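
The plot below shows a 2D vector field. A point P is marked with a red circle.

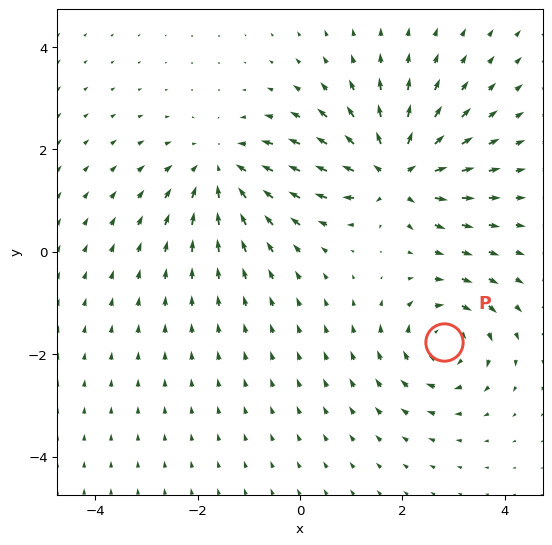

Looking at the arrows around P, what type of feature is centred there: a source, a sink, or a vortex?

At P (2.8, -1.8) the arrows circulate clockwise. Divergence ≈0, curl about -4 — near-zero divergence with nonzero curl is a vortex.

vortex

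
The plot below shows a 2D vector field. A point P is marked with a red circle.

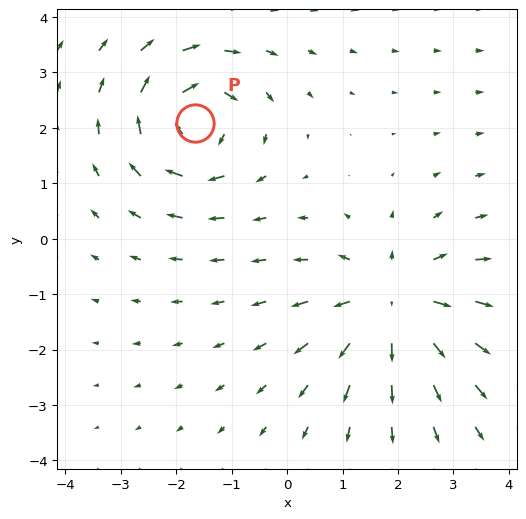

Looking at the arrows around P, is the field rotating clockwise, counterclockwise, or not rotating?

Near P at (-1.7, 2.1) the arrows circulate clockwise. The curl (z-component) there is about -5; negative curl means clockwise rotation.

clockwise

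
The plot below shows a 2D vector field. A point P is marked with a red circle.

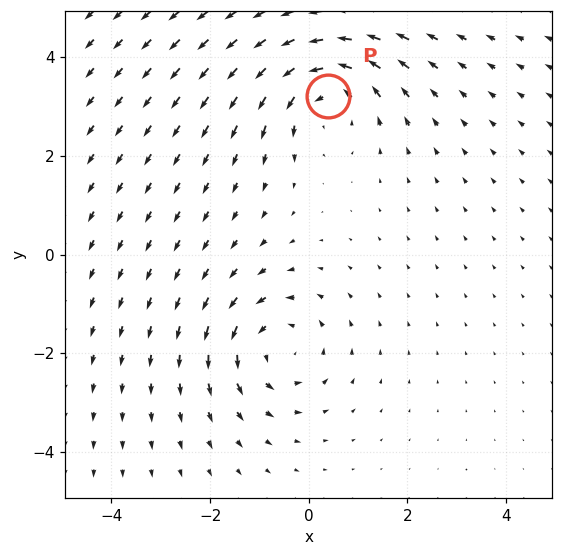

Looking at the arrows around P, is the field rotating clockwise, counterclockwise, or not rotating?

counterclockwise

Near P at (0.4, 3.2) the arrows circulate counterclockwise. The curl (z-component) there is about +4; positive curl means counterclockwise rotation.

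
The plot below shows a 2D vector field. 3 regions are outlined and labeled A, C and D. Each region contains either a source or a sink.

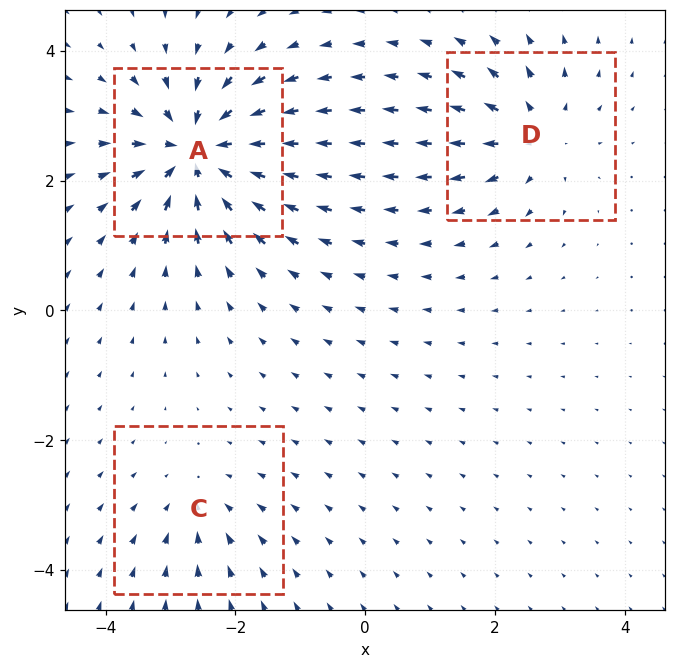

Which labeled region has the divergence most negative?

Divergence at each region's feature centre — A: about -7, C: about -2, D: about +4. Region A is most negative.

A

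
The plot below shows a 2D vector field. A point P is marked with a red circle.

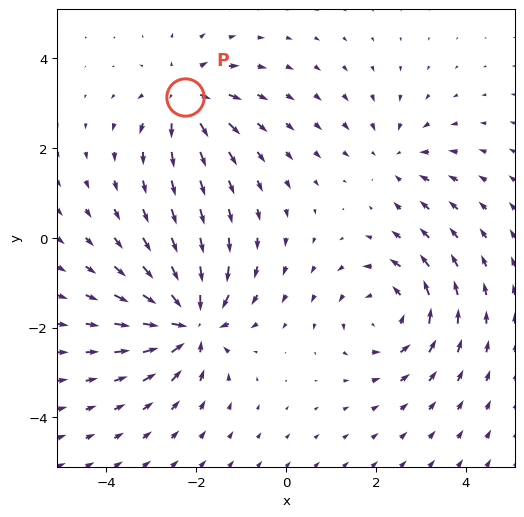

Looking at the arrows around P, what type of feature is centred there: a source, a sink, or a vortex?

source

At P (-2.3, 3.1) the arrows spread outward. Divergence about +5, curl ≈0 — positive divergence with near-zero curl is a source.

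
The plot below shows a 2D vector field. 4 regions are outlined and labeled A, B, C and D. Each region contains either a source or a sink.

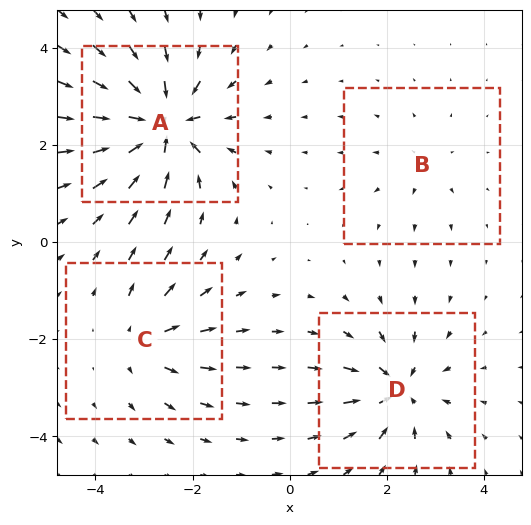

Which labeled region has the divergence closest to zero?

Divergence at each region's feature centre — A: about -8, B: about +2, C: about +4, D: about -6. Region B is closest to zero.

B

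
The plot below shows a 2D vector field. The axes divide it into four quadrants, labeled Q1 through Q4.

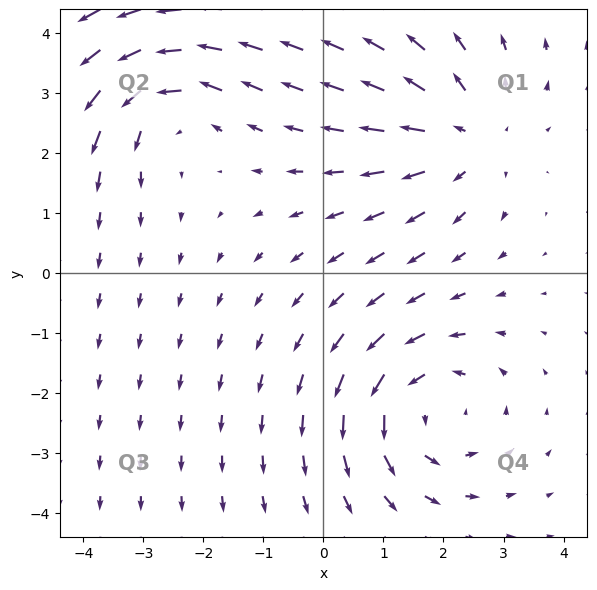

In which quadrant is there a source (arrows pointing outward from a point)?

The source sits at approximately (2.4, 2.3), which lies in quadrant Q1. The divergence there is about +3, positive as expected for a source.

Q1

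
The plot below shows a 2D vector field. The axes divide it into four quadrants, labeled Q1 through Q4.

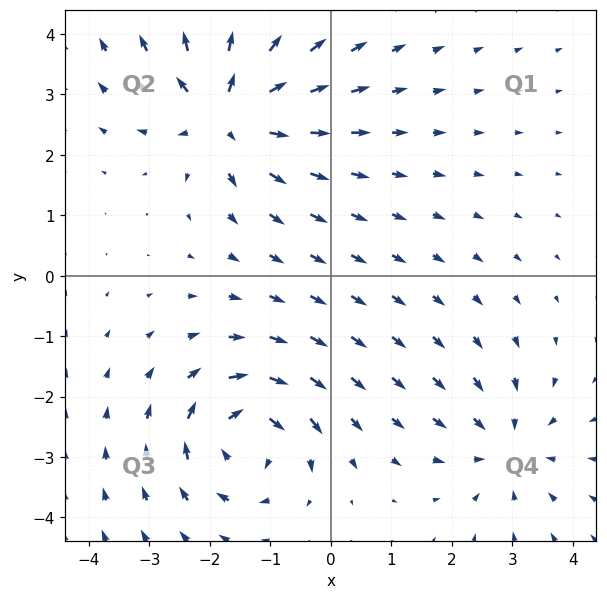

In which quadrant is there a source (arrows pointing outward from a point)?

Q2

The source sits at approximately (-1.7, 2.7), which lies in quadrant Q2. The divergence there is about +5, positive as expected for a source.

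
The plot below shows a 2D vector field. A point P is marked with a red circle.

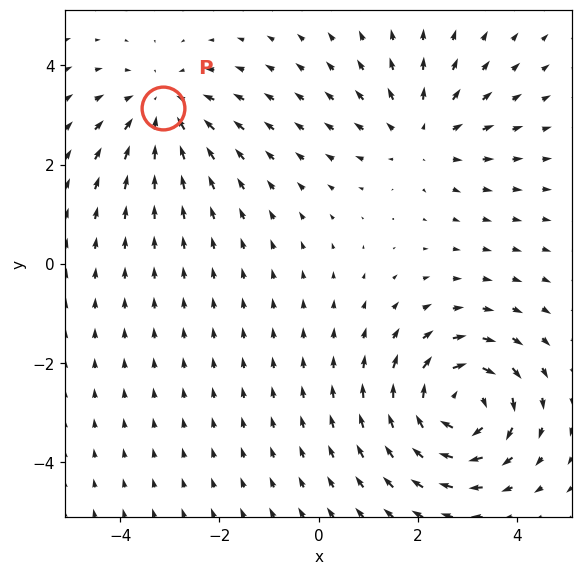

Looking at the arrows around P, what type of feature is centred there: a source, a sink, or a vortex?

At P (-3.1, 3.1) the arrows converge inward. Divergence about -2, curl ≈0 — negative divergence with near-zero curl is a sink.

sink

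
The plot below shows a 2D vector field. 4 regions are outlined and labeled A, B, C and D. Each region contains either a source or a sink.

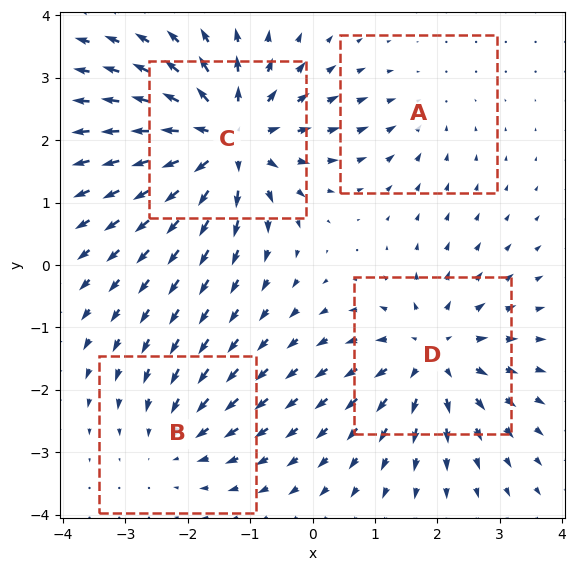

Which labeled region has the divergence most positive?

C

Divergence at each region's feature centre — A: about -2, B: about -3, C: about +7, D: about +5. Region C is most positive.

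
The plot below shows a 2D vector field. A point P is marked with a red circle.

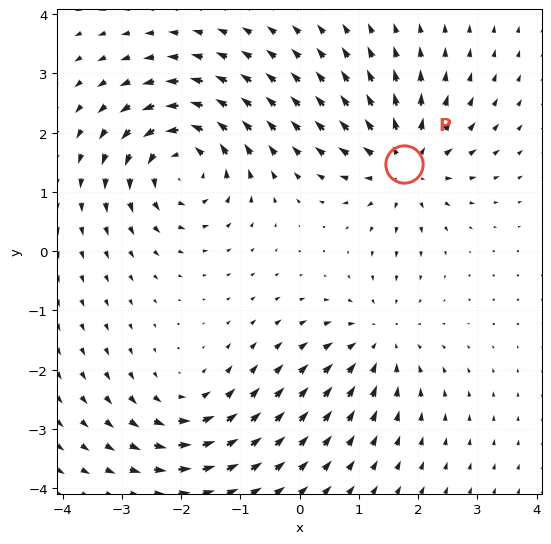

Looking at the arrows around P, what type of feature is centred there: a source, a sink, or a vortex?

source

At P (1.8, 1.5) the arrows spread outward. Divergence about +5, curl ≈0 — positive divergence with near-zero curl is a source.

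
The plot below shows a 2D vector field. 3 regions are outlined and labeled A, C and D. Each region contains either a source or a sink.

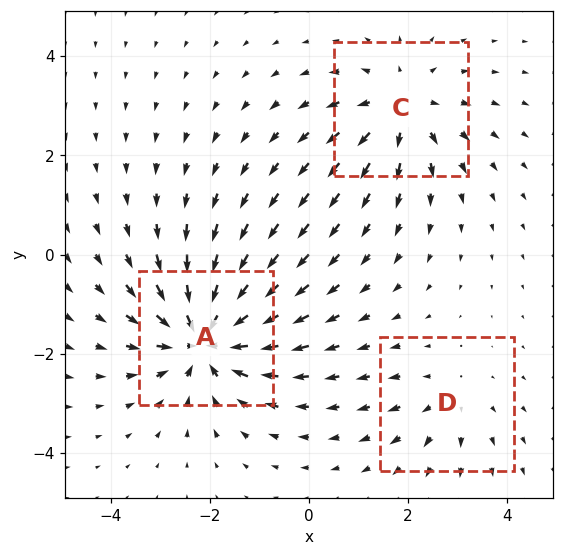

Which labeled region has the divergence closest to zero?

D

Divergence at each region's feature centre — A: about -5, C: about +3, D: about +2. Region D is closest to zero.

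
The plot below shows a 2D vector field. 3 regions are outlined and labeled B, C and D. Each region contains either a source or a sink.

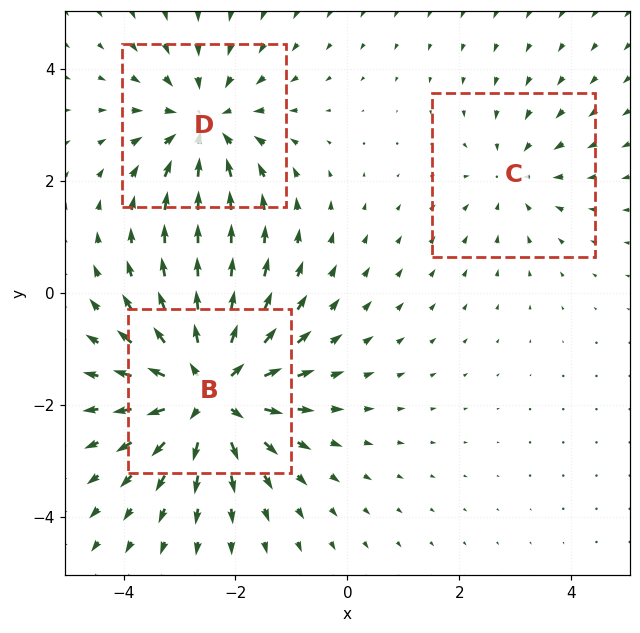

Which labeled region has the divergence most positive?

Divergence at each region's feature centre — B: about +5, C: about -2, D: about -3. Region B is most positive.

B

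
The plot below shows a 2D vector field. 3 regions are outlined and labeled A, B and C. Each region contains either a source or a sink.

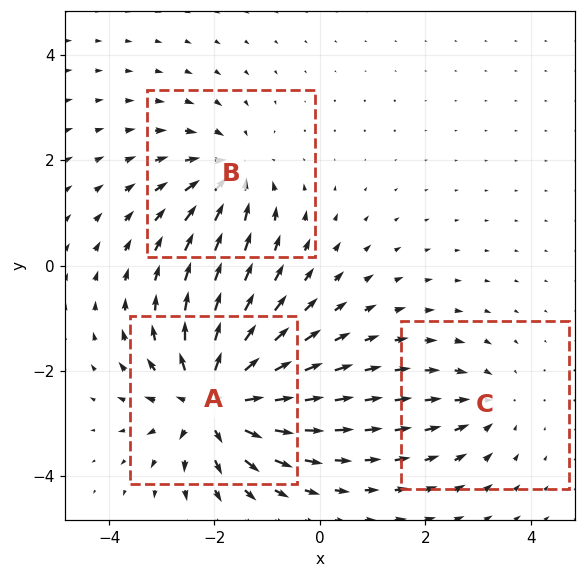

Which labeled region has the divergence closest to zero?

C

Divergence at each region's feature centre — A: about +6, B: about -3, C: about -2. Region C is closest to zero.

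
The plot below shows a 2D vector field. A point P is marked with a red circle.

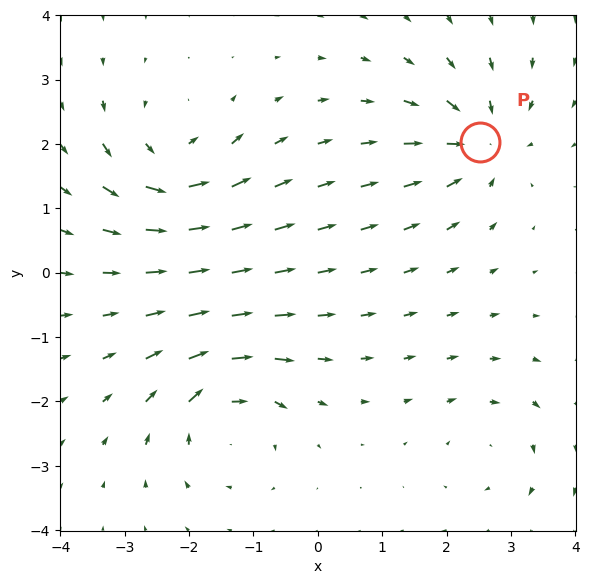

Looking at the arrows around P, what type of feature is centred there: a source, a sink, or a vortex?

sink

At P (2.5, 2.0) the arrows converge inward. Divergence about -6, curl ≈0 — negative divergence with near-zero curl is a sink.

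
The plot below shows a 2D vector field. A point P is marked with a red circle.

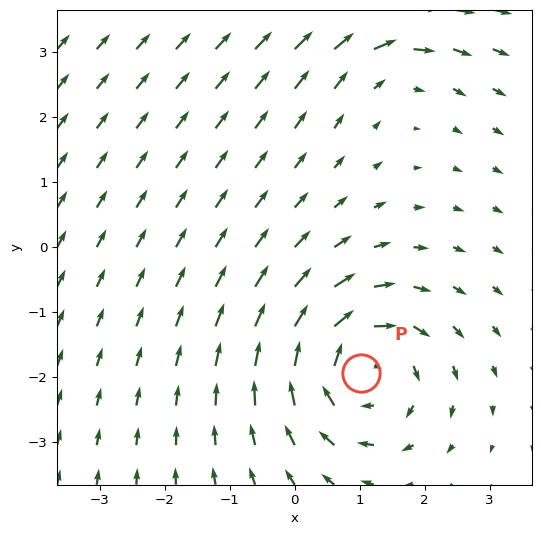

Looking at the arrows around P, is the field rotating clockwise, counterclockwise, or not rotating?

clockwise

Near P at (1.0, -1.9) the arrows circulate clockwise. The curl (z-component) there is about -5; negative curl means clockwise rotation.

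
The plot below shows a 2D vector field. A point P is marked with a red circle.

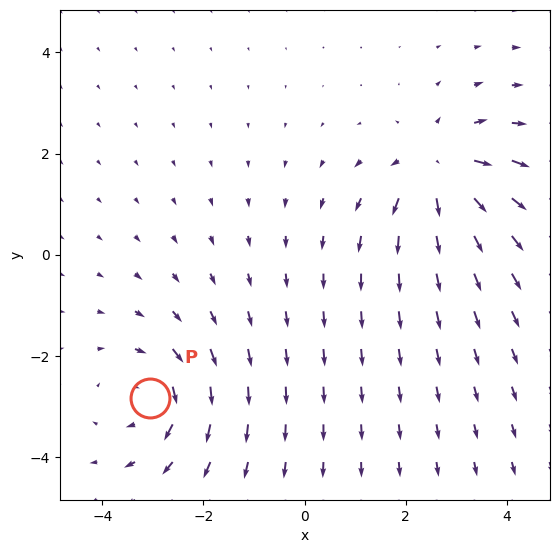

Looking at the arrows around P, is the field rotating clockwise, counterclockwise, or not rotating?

Near P at (-3.1, -2.8) the arrows circulate clockwise. The curl (z-component) there is about -3; negative curl means clockwise rotation.

clockwise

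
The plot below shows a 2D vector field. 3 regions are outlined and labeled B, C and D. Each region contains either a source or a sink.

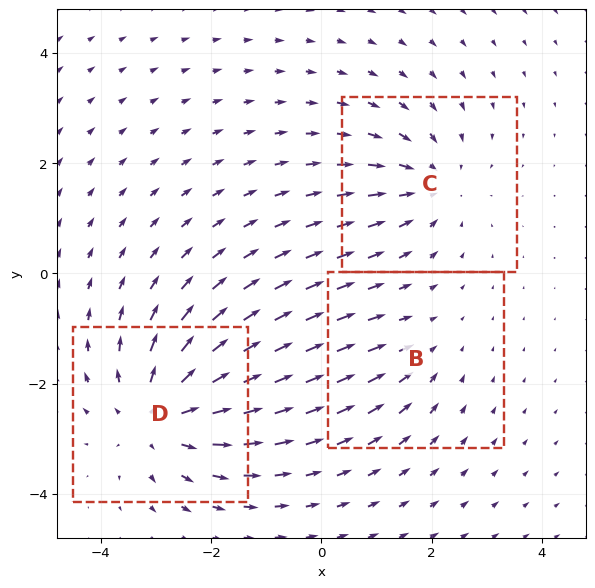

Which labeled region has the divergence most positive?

Divergence at each region's feature centre — B: about -2, C: about -3, D: about +4. Region D is most positive.

D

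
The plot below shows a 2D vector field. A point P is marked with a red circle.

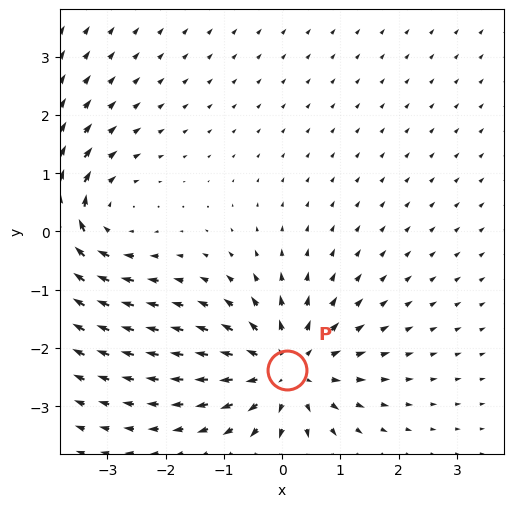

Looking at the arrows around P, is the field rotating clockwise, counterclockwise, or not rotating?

not rotating

Near P at (0.1, -2.4) the arrows show no circulation. The curl there is ≈0.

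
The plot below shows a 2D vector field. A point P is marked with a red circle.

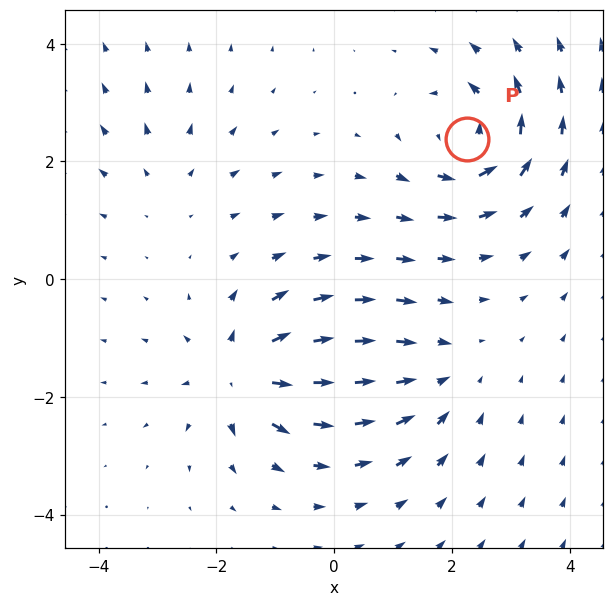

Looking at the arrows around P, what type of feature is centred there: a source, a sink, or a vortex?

vortex

At P (2.2, 2.4) the arrows circulate counterclockwise. Divergence ≈0, curl about +6 — near-zero divergence with nonzero curl is a vortex.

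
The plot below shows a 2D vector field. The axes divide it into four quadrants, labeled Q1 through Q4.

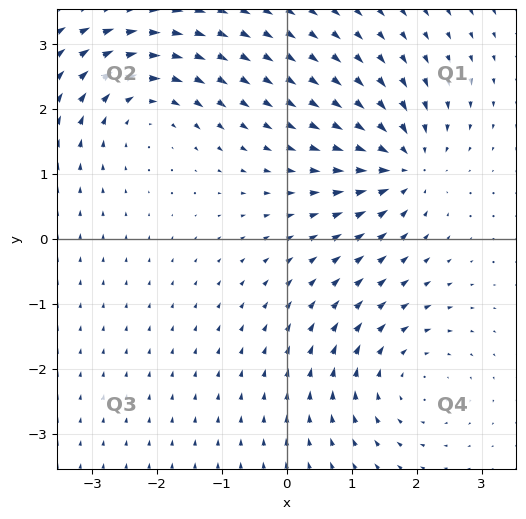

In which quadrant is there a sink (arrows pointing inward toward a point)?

Q1

The sink sits at approximately (1.8, 1.1), which lies in quadrant Q1. The divergence there is about -6, negative as expected for a sink.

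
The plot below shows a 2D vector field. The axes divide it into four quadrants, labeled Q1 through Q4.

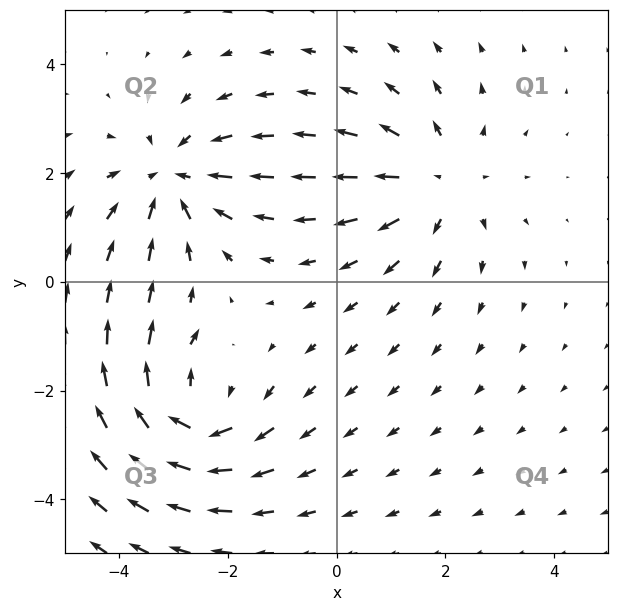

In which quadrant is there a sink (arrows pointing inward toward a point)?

Q2

The sink sits at approximately (-3.0, 1.9), which lies in quadrant Q2. The divergence there is about -3, negative as expected for a sink.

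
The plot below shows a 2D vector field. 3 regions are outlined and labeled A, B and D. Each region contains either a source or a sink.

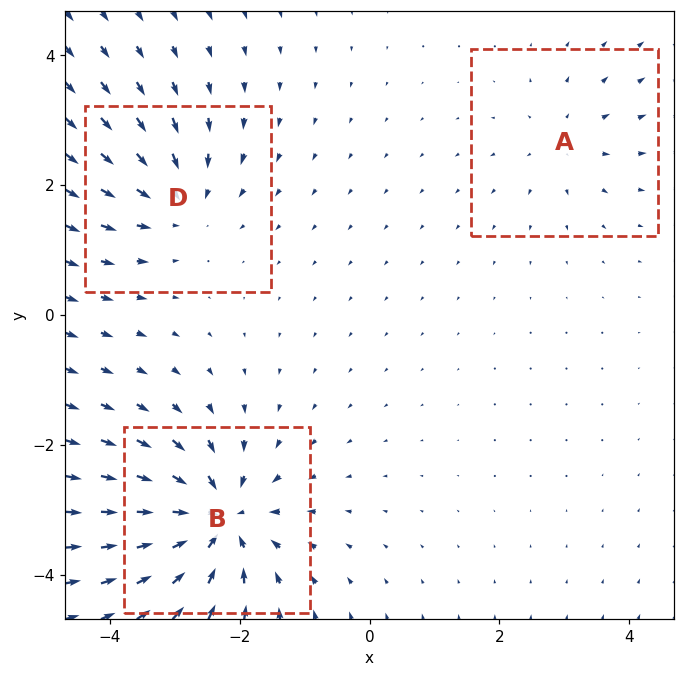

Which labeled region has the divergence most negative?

Divergence at each region's feature centre — A: about +2, B: about -6, D: about -4. Region B is most negative.

B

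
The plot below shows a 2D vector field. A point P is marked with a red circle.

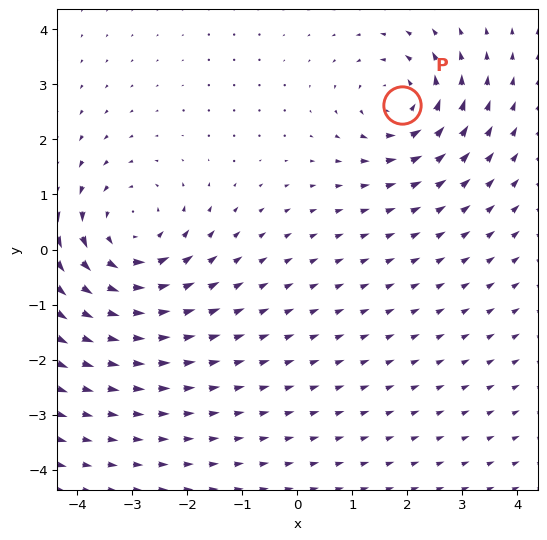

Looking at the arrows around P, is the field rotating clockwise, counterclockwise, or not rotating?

counterclockwise

Near P at (1.9, 2.6) the arrows circulate counterclockwise. The curl (z-component) there is about +4; positive curl means counterclockwise rotation.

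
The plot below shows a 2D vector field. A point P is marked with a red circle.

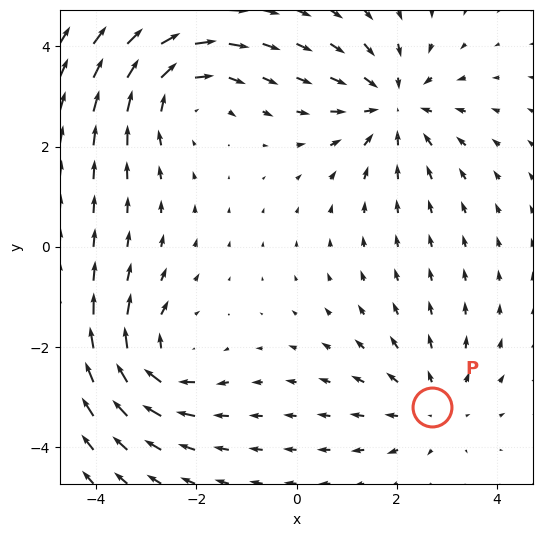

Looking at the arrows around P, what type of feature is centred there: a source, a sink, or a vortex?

At P (2.7, -3.2) the arrows spread outward. Divergence about +2, curl ≈0 — positive divergence with near-zero curl is a source.

source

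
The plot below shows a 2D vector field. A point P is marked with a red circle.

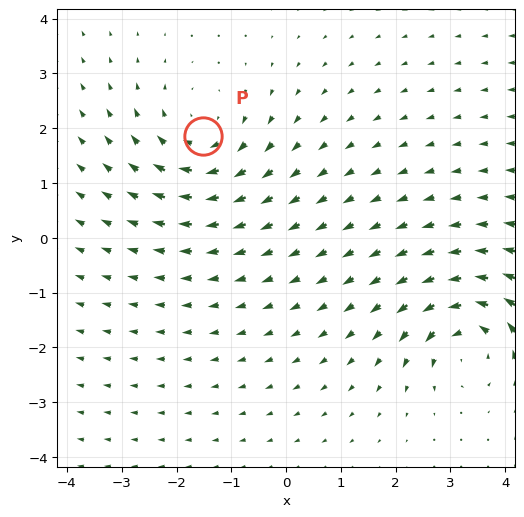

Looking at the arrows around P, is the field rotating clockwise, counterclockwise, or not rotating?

Near P at (-1.5, 1.9) the arrows circulate clockwise. The curl (z-component) there is about -4; negative curl means clockwise rotation.

clockwise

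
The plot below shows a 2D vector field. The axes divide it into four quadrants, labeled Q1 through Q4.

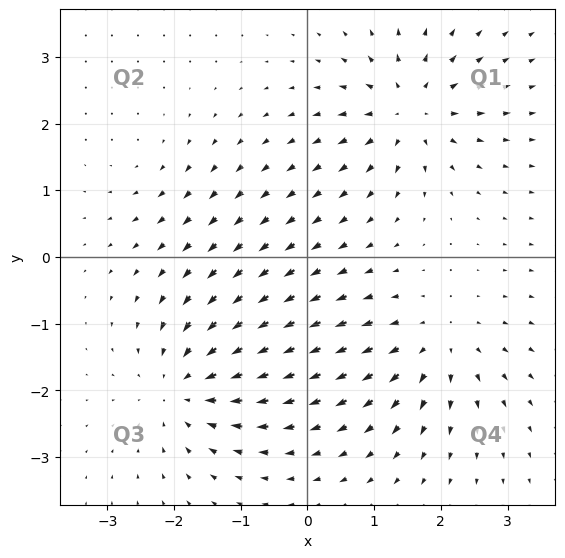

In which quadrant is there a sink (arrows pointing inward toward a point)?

Q3

The sink sits at approximately (-1.8, -2.0), which lies in quadrant Q3. The divergence there is about -5, negative as expected for a sink.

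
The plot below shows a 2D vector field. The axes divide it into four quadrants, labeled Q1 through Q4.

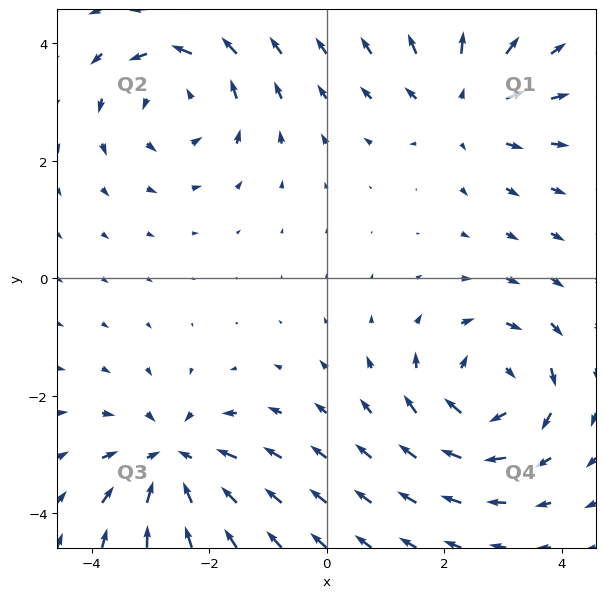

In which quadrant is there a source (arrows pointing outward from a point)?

Q1

The source sits at approximately (2.3, 2.9), which lies in quadrant Q1. The divergence there is about +4, positive as expected for a source.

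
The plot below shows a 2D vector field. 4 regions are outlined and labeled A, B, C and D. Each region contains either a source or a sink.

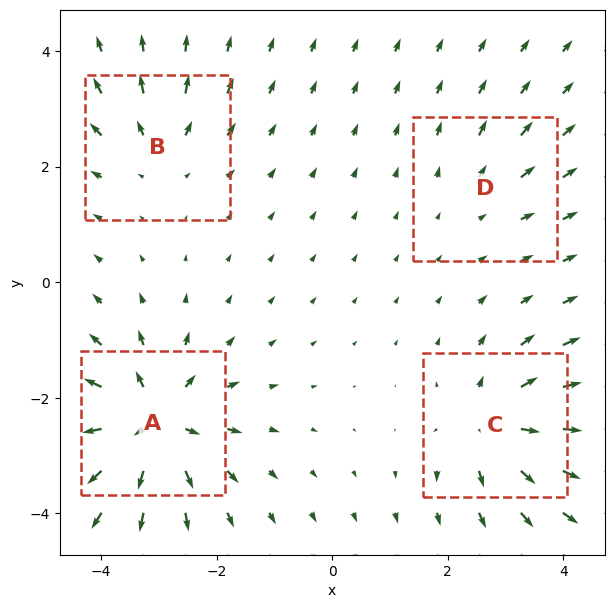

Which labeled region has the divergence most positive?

A

Divergence at each region's feature centre — A: about +8, B: about +4, C: about +6, D: about +2. Region A is most positive.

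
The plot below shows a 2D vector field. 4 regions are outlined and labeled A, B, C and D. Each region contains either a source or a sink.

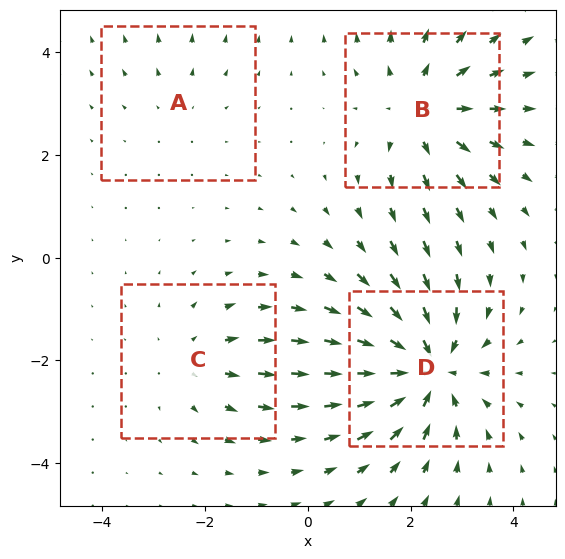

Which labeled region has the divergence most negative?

D

Divergence at each region's feature centre — A: about +2, B: about +5, C: about +3, D: about -7. Region D is most negative.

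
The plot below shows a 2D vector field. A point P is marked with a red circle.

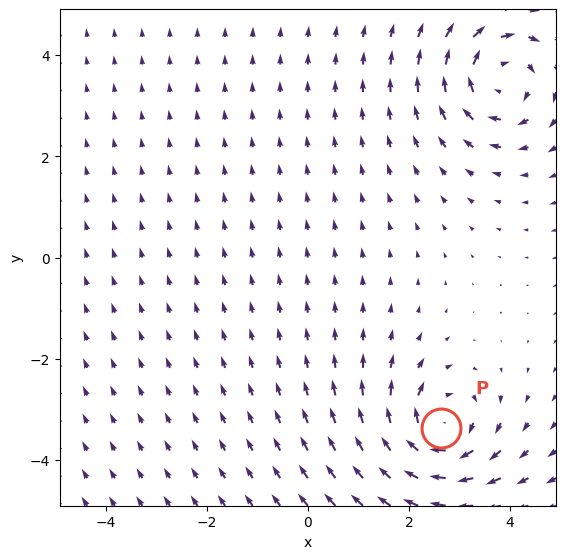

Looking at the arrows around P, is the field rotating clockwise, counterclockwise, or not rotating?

Near P at (2.6, -3.4) the arrows circulate clockwise. The curl (z-component) there is about -5; negative curl means clockwise rotation.

clockwise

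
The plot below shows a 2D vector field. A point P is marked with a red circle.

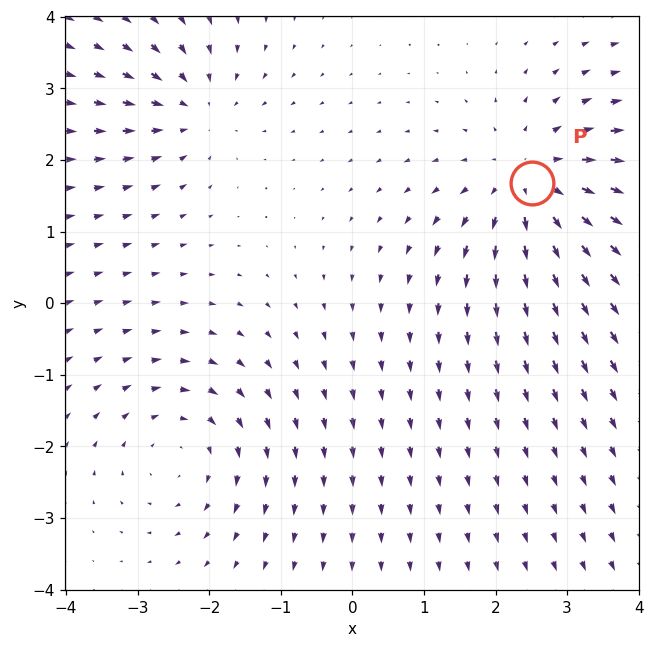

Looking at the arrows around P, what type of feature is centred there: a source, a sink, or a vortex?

source

At P (2.5, 1.7) the arrows spread outward. Divergence about +4, curl ≈0 — positive divergence with near-zero curl is a source.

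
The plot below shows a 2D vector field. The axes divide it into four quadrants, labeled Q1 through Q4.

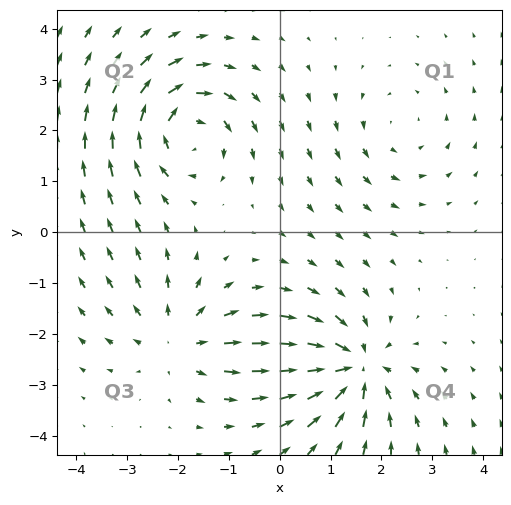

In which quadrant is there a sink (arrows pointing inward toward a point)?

Q4

The sink sits at approximately (1.5, -2.7), which lies in quadrant Q4. The divergence there is about -6, negative as expected for a sink.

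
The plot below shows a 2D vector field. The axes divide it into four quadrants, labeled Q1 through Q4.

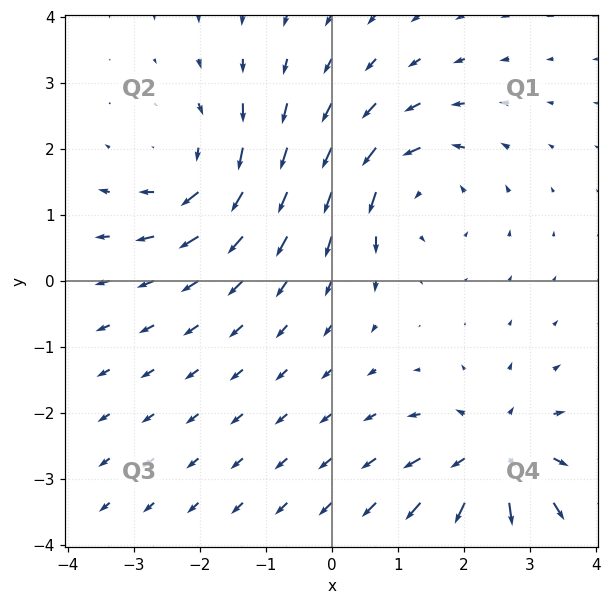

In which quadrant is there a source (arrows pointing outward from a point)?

The source sits at approximately (2.5, -2.7), which lies in quadrant Q4. The divergence there is about +6, positive as expected for a source.

Q4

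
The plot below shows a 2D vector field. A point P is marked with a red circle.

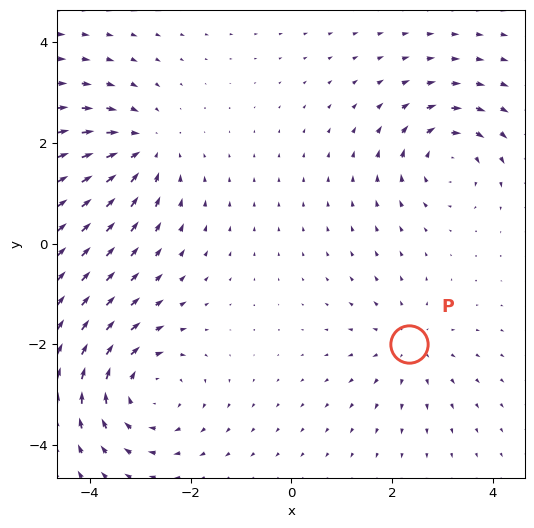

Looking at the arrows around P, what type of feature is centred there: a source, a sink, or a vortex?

source

At P (2.3, -2.0) the arrows spread outward. Divergence about +3, curl ≈0 — positive divergence with near-zero curl is a source.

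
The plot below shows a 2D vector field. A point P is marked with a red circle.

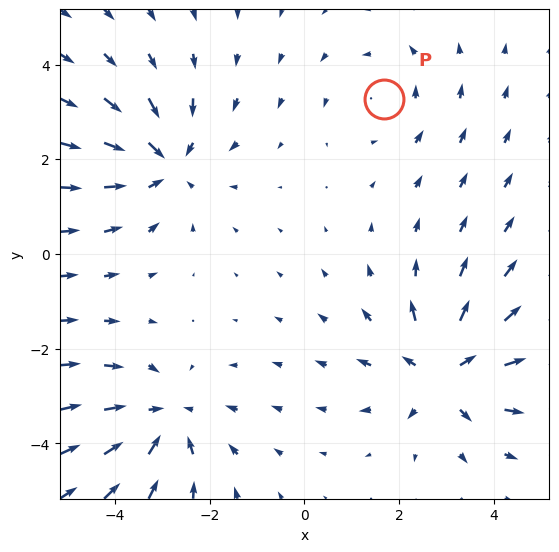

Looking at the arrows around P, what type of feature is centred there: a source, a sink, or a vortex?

vortex

At P (1.7, 3.3) the arrows circulate counterclockwise. Divergence ≈0, curl about +2 — near-zero divergence with nonzero curl is a vortex.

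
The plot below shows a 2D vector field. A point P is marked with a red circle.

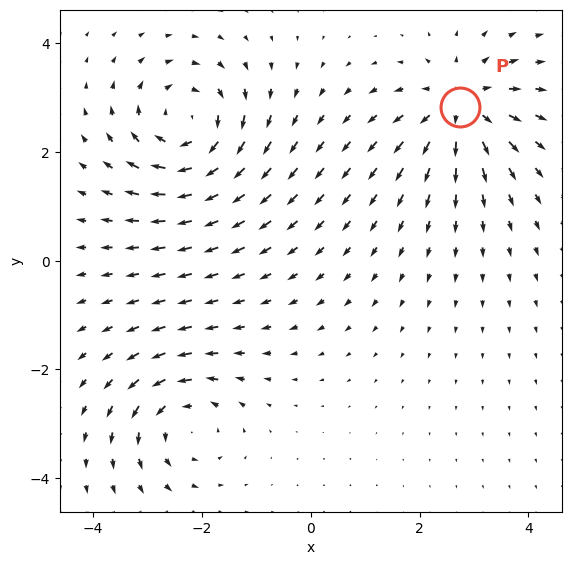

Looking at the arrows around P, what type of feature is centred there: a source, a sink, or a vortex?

At P (2.7, 2.8) the arrows spread outward. Divergence about +5, curl ≈0 — positive divergence with near-zero curl is a source.

source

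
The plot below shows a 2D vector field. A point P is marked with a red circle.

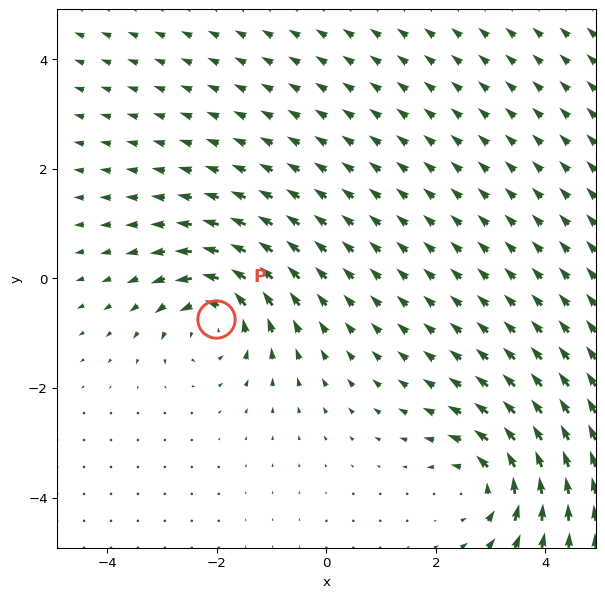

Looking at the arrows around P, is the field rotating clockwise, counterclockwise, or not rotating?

counterclockwise

Near P at (-2.0, -0.7) the arrows circulate counterclockwise. The curl (z-component) there is about +5; positive curl means counterclockwise rotation.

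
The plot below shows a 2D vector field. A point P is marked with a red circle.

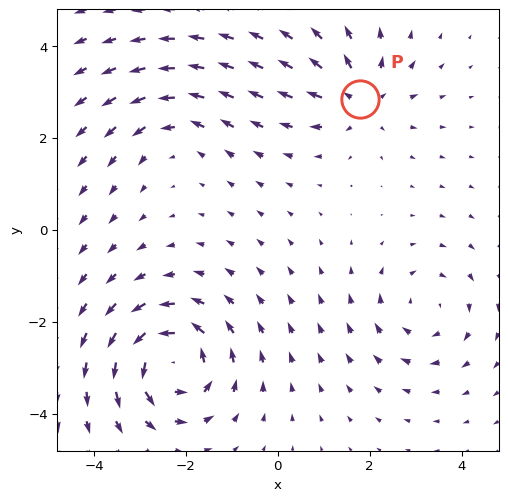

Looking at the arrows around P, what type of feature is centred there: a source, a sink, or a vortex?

At P (1.8, 2.9) the arrows spread outward. Divergence about +4, curl ≈0 — positive divergence with near-zero curl is a source.

source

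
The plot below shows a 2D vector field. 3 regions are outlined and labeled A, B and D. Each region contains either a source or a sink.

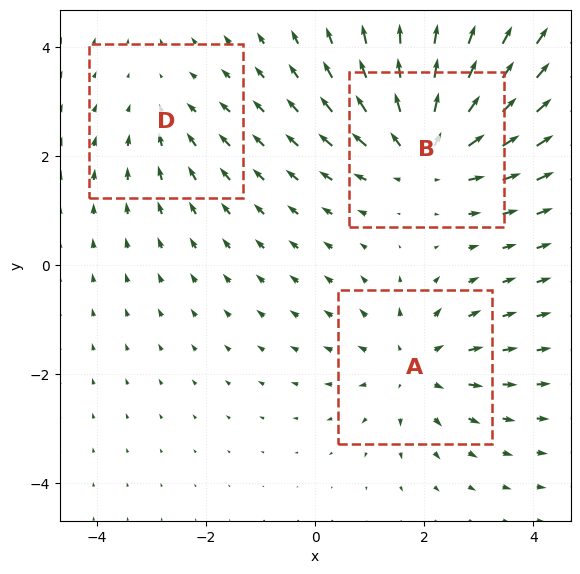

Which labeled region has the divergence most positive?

Divergence at each region's feature centre — A: about +3, B: about +4, D: about -2. Region B is most positive.

B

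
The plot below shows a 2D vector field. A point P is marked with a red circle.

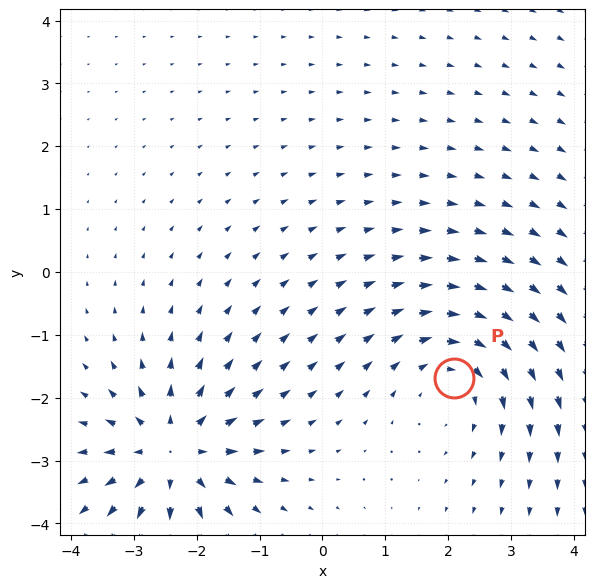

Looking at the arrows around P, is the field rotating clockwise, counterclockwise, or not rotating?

clockwise

Near P at (2.1, -1.7) the arrows circulate clockwise. The curl (z-component) there is about -2; negative curl means clockwise rotation.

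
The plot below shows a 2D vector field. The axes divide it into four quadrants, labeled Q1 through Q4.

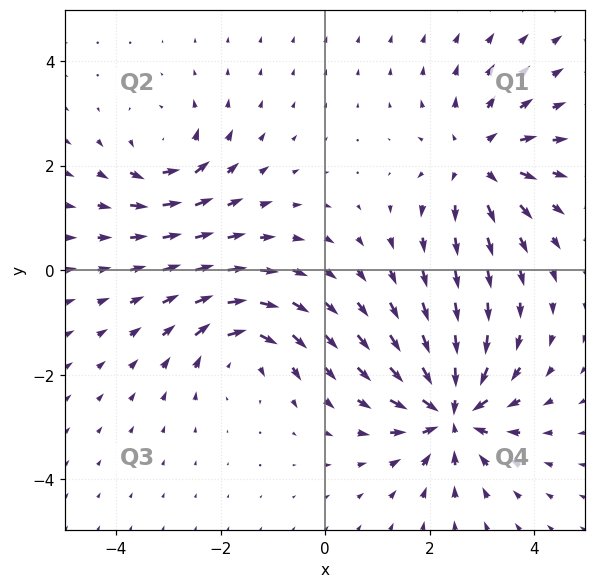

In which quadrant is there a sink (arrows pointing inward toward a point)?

Q4

The sink sits at approximately (2.4, -2.7), which lies in quadrant Q4. The divergence there is about -6, negative as expected for a sink.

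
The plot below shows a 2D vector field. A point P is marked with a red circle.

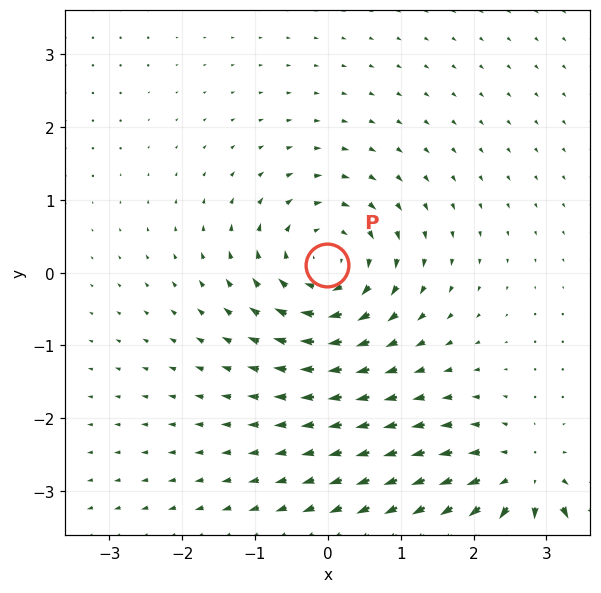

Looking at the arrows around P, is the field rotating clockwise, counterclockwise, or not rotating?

Near P at (-0.0, 0.1) the arrows circulate clockwise. The curl (z-component) there is about -4; negative curl means clockwise rotation.

clockwise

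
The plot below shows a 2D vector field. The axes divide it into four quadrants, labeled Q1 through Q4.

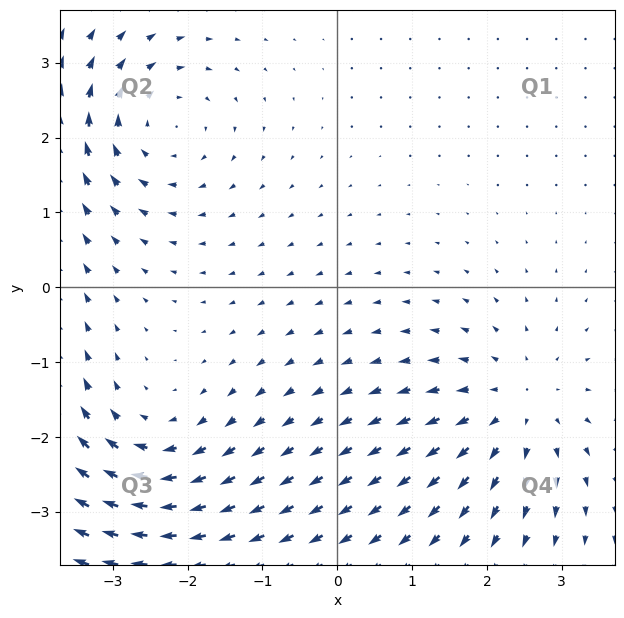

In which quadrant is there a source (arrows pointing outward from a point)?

The source sits at approximately (2.4, -1.6), which lies in quadrant Q4. The divergence there is about +4, positive as expected for a source.

Q4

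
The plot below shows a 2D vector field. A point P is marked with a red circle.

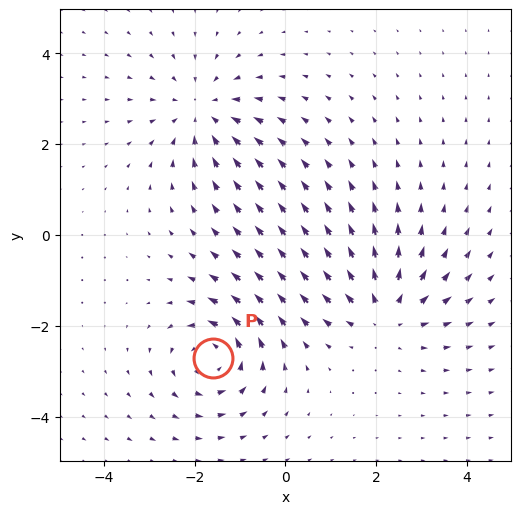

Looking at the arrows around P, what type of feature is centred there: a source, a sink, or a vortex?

At P (-1.6, -2.7) the arrows circulate counterclockwise. Divergence ≈0, curl about +5 — near-zero divergence with nonzero curl is a vortex.

vortex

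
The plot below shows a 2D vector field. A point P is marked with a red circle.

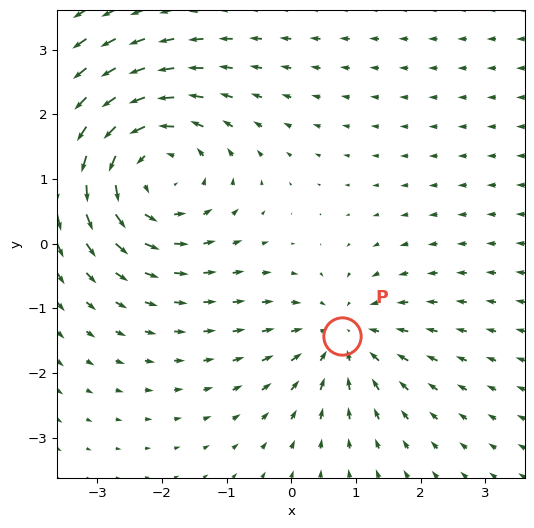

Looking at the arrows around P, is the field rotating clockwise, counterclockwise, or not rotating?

not rotating

Near P at (0.8, -1.4) the arrows show no circulation. The curl there is ≈0.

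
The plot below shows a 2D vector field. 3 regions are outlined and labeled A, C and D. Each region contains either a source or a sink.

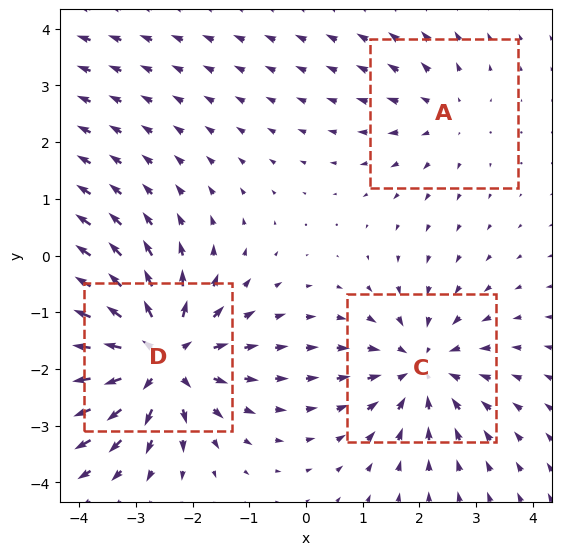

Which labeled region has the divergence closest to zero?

A

Divergence at each region's feature centre — A: about +2, C: about -3, D: about +5. Region A is closest to zero.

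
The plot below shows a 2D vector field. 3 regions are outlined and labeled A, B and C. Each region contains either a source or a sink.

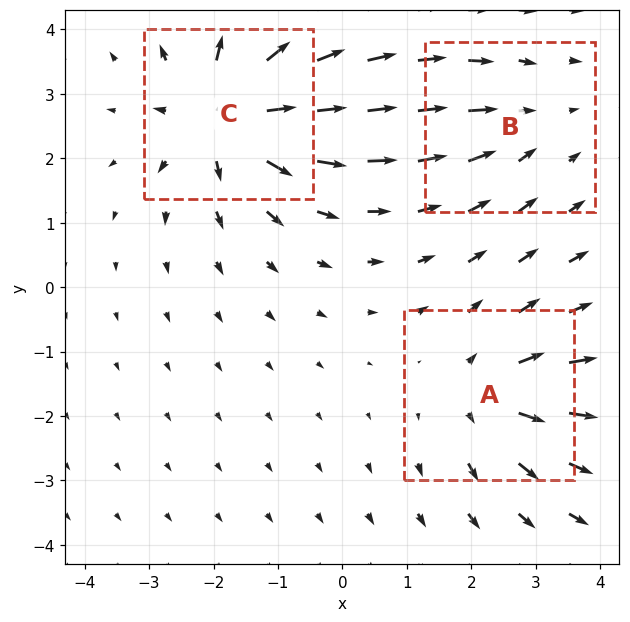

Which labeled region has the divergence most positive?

Divergence at each region's feature centre — A: about +3, B: about -2, C: about +5. Region C is most positive.

C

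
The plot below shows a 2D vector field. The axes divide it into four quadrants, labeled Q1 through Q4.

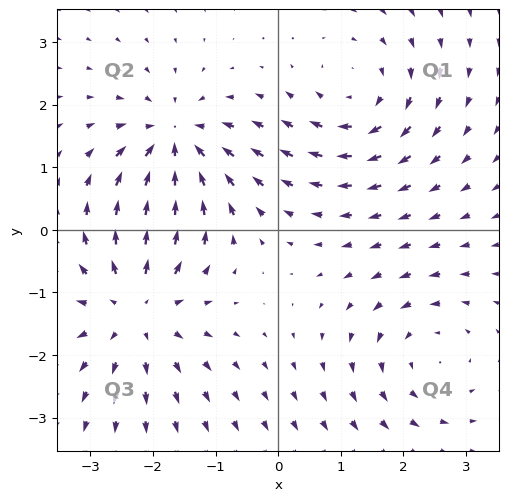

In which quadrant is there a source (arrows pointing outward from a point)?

Q3

The source sits at approximately (-2.3, -1.2), which lies in quadrant Q3. The divergence there is about +4, positive as expected for a source.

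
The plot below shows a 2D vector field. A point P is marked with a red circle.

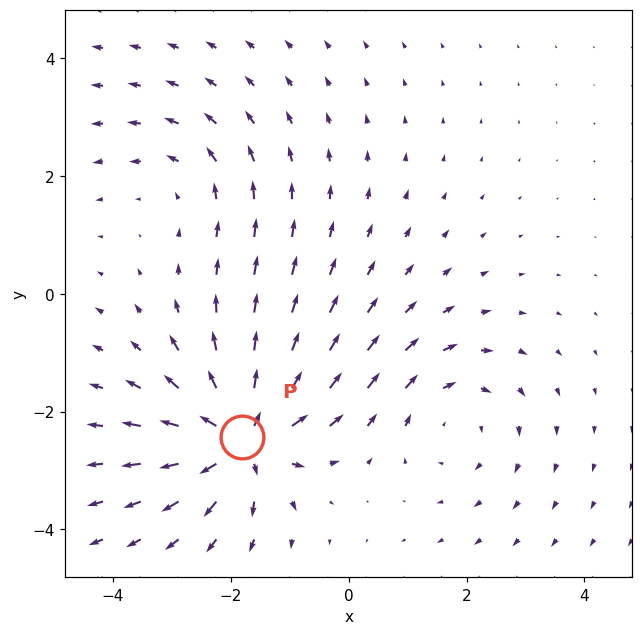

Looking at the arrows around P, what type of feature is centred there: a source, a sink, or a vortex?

At P (-1.8, -2.4) the arrows spread outward. Divergence about +6, curl ≈0 — positive divergence with near-zero curl is a source.

source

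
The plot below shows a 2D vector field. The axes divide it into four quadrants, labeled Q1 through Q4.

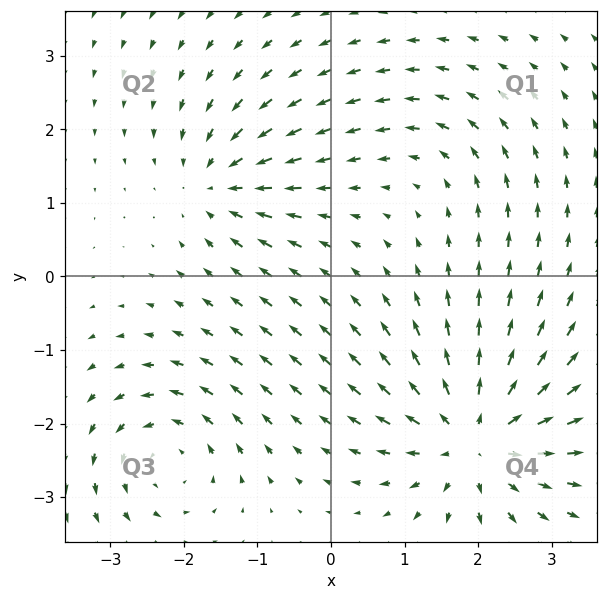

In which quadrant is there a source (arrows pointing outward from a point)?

The source sits at approximately (2.0, -2.2), which lies in quadrant Q4. The divergence there is about +6, positive as expected for a source.

Q4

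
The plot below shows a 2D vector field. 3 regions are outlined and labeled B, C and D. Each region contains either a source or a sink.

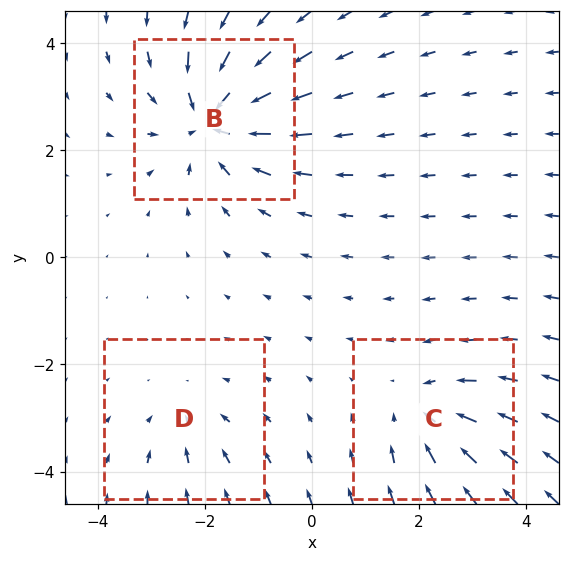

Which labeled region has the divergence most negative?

B

Divergence at each region's feature centre — B: about -5, C: about -3, D: about -2. Region B is most negative.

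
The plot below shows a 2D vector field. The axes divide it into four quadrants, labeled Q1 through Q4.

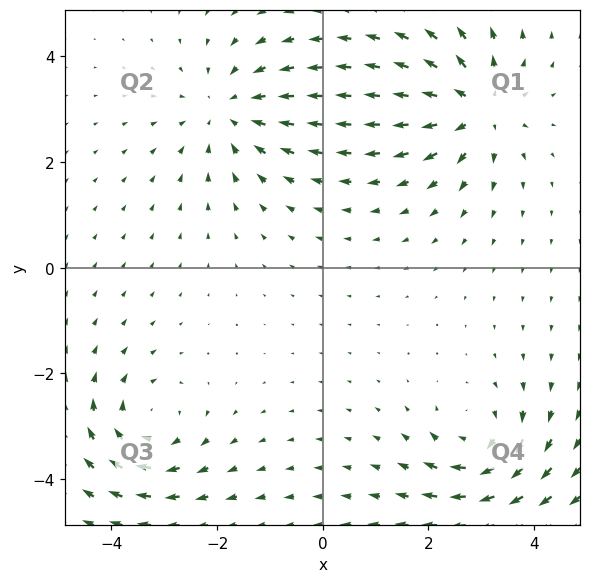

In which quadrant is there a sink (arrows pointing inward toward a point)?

The sink sits at approximately (-1.8, 3.0), which lies in quadrant Q2. The divergence there is about -4, negative as expected for a sink.

Q2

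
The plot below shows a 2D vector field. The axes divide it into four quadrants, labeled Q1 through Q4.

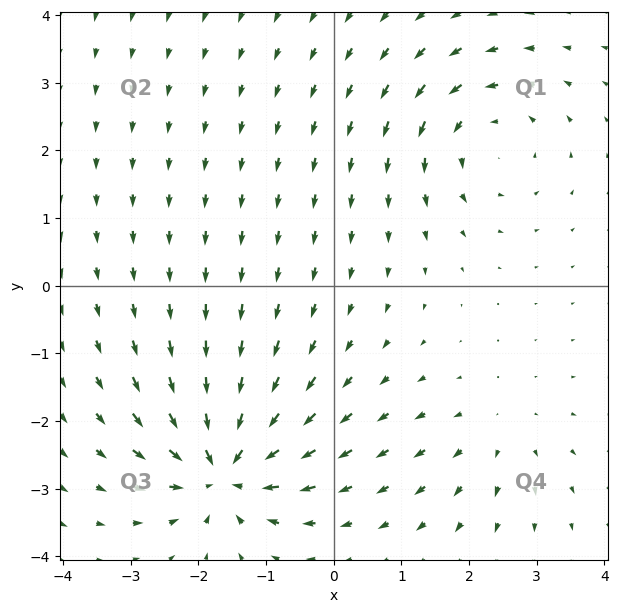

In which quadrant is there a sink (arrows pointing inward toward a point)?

The sink sits at approximately (-1.6, -2.7), which lies in quadrant Q3. The divergence there is about -7, negative as expected for a sink.

Q3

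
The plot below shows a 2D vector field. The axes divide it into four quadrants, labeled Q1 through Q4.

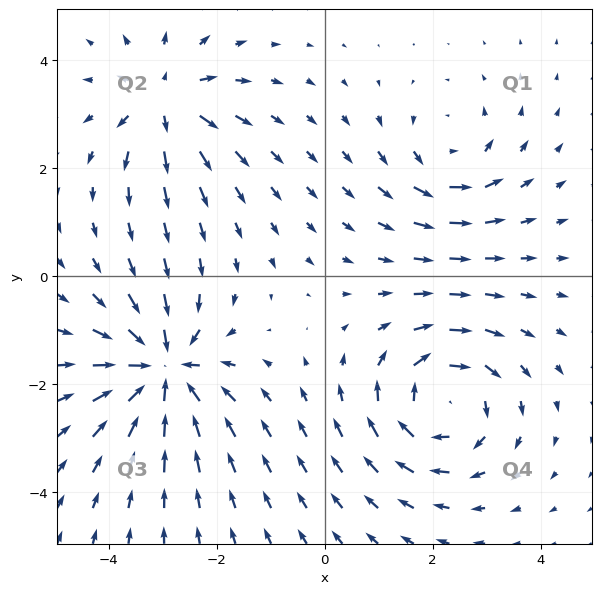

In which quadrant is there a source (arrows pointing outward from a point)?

The source sits at approximately (-3.0, 3.3), which lies in quadrant Q2. The divergence there is about +5, positive as expected for a source.

Q2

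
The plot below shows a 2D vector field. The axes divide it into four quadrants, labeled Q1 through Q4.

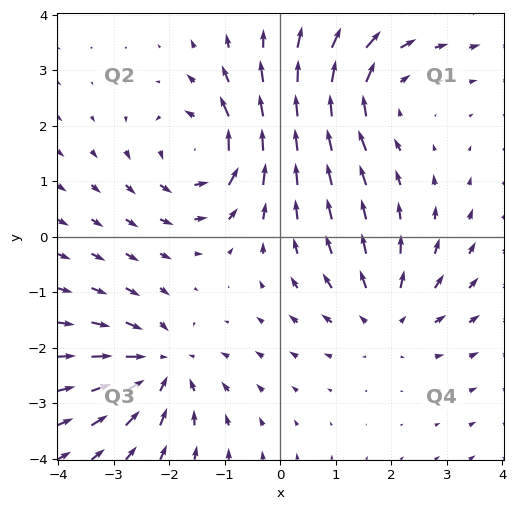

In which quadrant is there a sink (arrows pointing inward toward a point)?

The sink sits at approximately (-2.1, -2.3), which lies in quadrant Q3. The divergence there is about -4, negative as expected for a sink.

Q3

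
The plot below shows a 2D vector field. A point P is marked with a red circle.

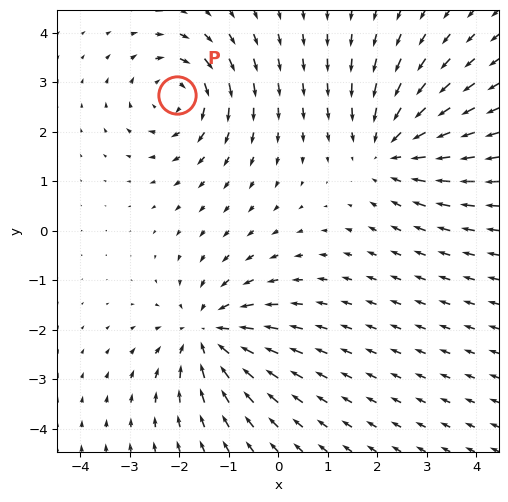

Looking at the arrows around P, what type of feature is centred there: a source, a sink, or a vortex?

At P (-2.0, 2.7) the arrows circulate clockwise. Divergence ≈0, curl about -4 — near-zero divergence with nonzero curl is a vortex.

vortex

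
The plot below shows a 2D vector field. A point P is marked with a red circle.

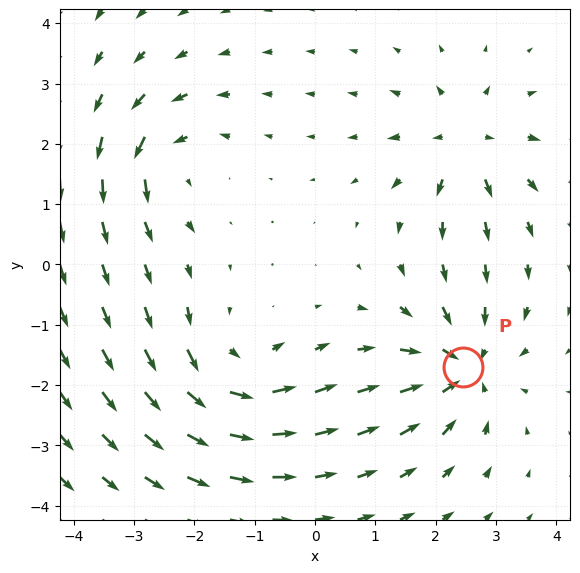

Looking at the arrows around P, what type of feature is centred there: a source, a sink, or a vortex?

sink

At P (2.4, -1.7) the arrows converge inward. Divergence about -6, curl ≈0 — negative divergence with near-zero curl is a sink.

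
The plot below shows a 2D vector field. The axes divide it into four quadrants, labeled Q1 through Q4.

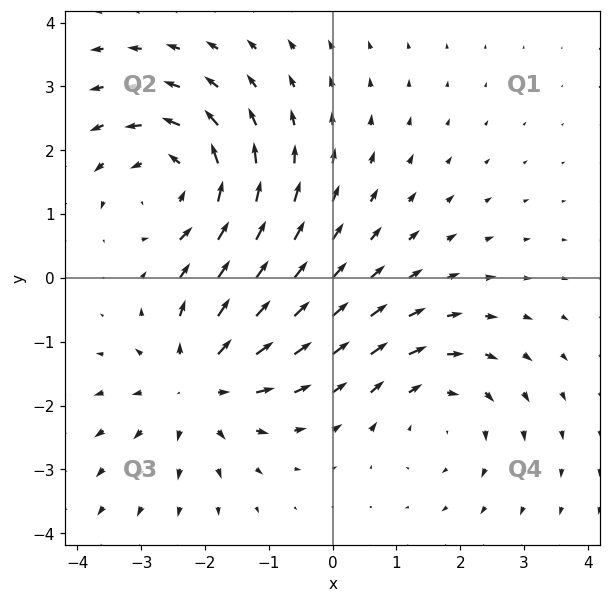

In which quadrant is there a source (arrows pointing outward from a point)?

Q3

The source sits at approximately (-2.1, -1.6), which lies in quadrant Q3. The divergence there is about +3, positive as expected for a source.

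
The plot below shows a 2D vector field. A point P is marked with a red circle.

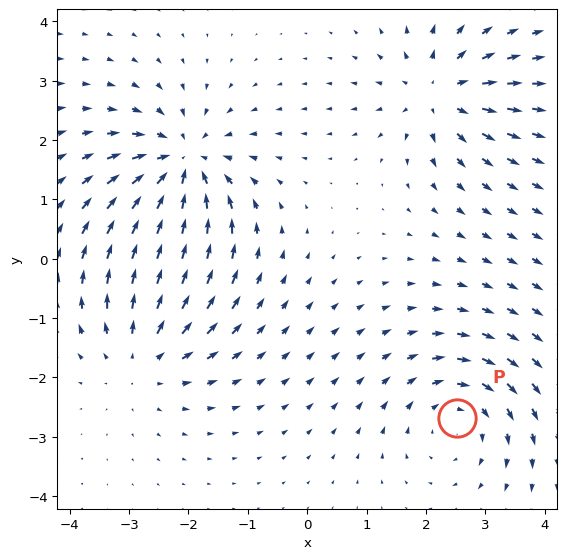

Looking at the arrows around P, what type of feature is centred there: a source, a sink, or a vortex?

vortex

At P (2.5, -2.7) the arrows circulate clockwise. Divergence ≈0, curl about -3 — near-zero divergence with nonzero curl is a vortex.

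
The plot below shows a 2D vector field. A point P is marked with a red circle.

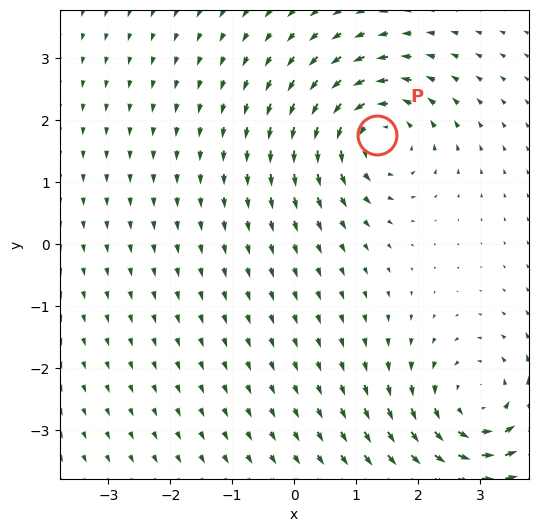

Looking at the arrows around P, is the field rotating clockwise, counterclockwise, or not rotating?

Near P at (1.3, 1.8) the arrows circulate counterclockwise. The curl (z-component) there is about +5; positive curl means counterclockwise rotation.

counterclockwise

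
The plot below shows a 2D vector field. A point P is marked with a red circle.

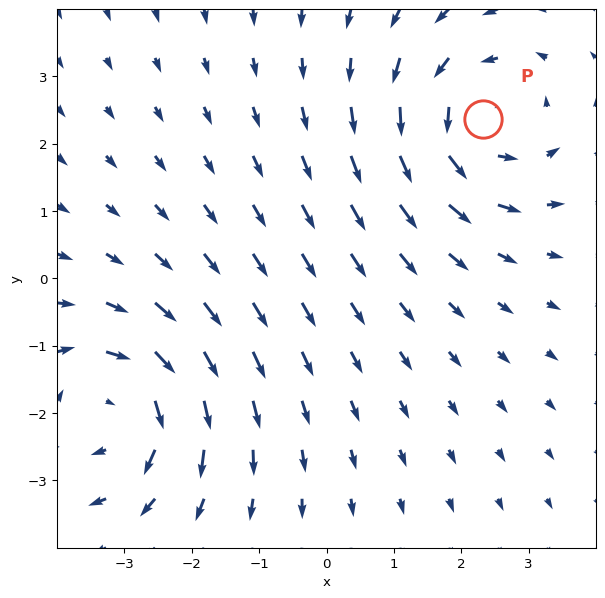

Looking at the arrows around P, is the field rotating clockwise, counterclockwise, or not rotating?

Near P at (2.3, 2.4) the arrows circulate counterclockwise. The curl (z-component) there is about +4; positive curl means counterclockwise rotation.

counterclockwise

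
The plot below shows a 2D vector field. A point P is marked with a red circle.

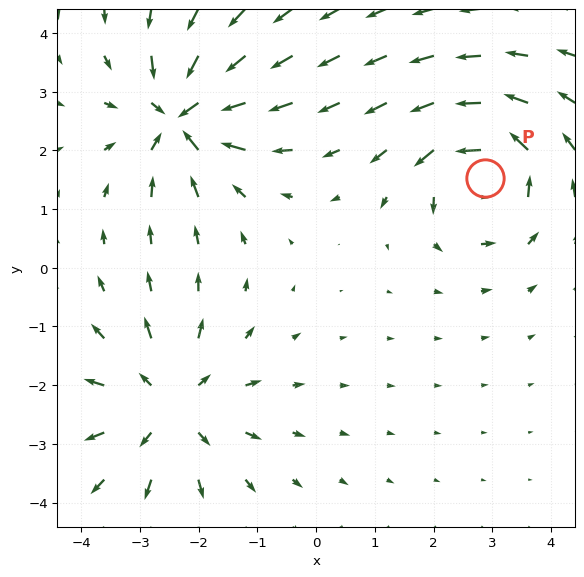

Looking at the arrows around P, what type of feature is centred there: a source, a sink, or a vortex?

vortex

At P (2.9, 1.5) the arrows circulate counterclockwise. Divergence ≈0, curl about +6 — near-zero divergence with nonzero curl is a vortex.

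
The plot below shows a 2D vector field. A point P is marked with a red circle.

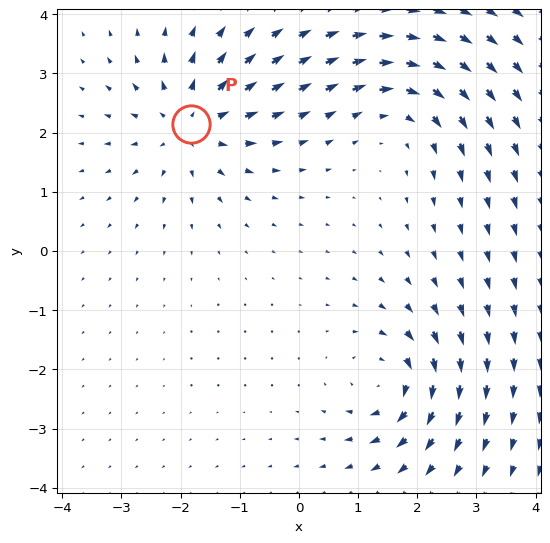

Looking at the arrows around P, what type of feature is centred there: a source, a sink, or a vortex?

At P (-1.8, 2.1) the arrows spread outward. Divergence about +4, curl ≈0 — positive divergence with near-zero curl is a source.

source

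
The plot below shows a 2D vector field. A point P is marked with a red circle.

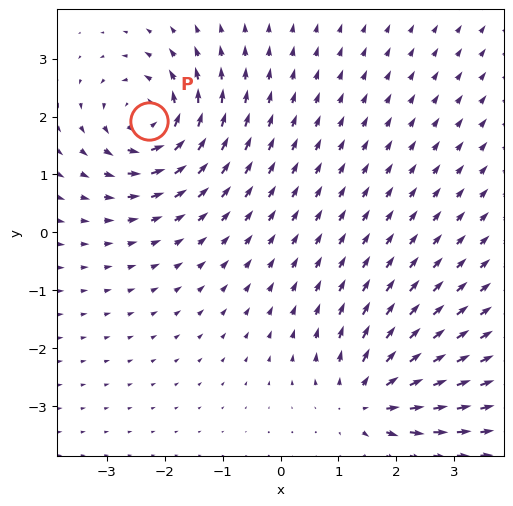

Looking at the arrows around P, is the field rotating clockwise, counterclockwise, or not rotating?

Near P at (-2.3, 1.9) the arrows circulate counterclockwise. The curl (z-component) there is about +5; positive curl means counterclockwise rotation.

counterclockwise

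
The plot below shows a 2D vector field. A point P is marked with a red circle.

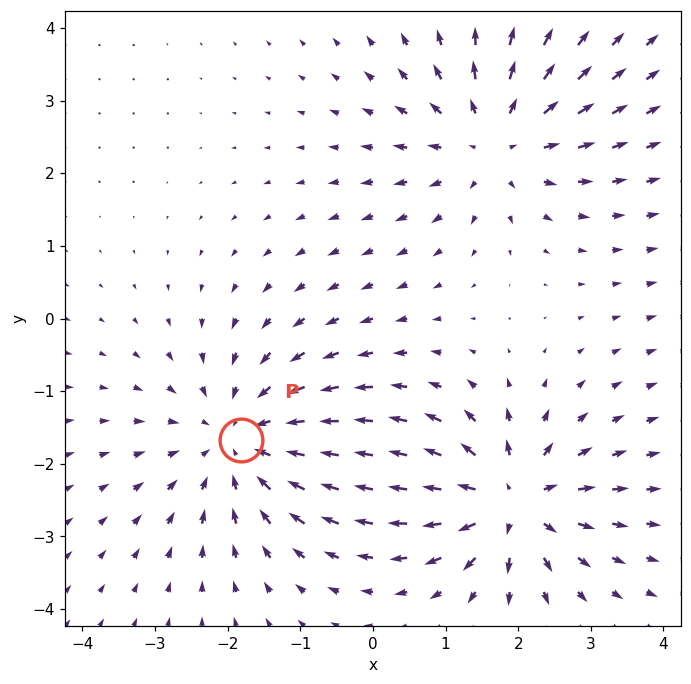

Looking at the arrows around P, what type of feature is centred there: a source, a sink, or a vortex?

sink

At P (-1.8, -1.7) the arrows converge inward. Divergence about -4, curl ≈0 — negative divergence with near-zero curl is a sink.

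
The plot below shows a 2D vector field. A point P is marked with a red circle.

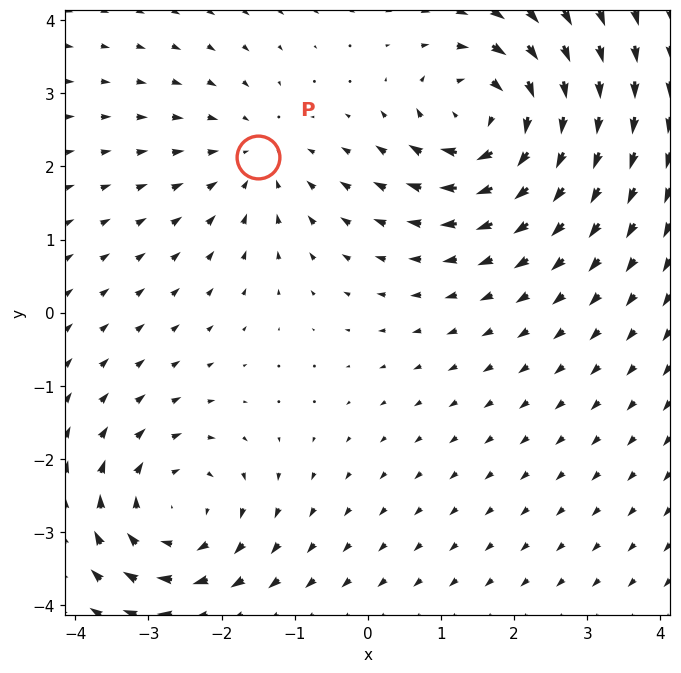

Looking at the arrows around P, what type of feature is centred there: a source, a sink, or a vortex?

At P (-1.5, 2.1) the arrows converge inward. Divergence about -3, curl ≈0 — negative divergence with near-zero curl is a sink.

sink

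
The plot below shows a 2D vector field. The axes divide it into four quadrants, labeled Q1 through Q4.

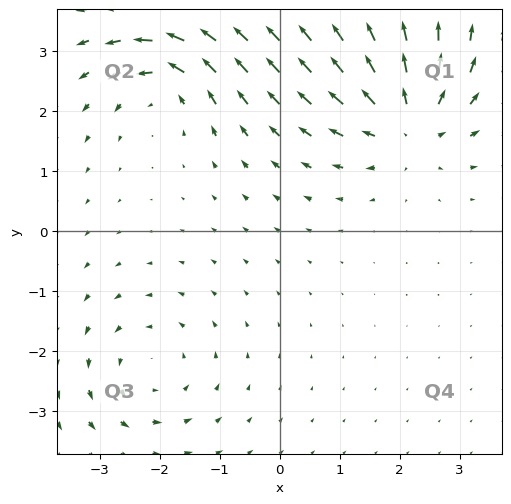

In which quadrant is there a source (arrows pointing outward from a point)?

Q1

The source sits at approximately (2.1, 1.8), which lies in quadrant Q1. The divergence there is about +5, positive as expected for a source.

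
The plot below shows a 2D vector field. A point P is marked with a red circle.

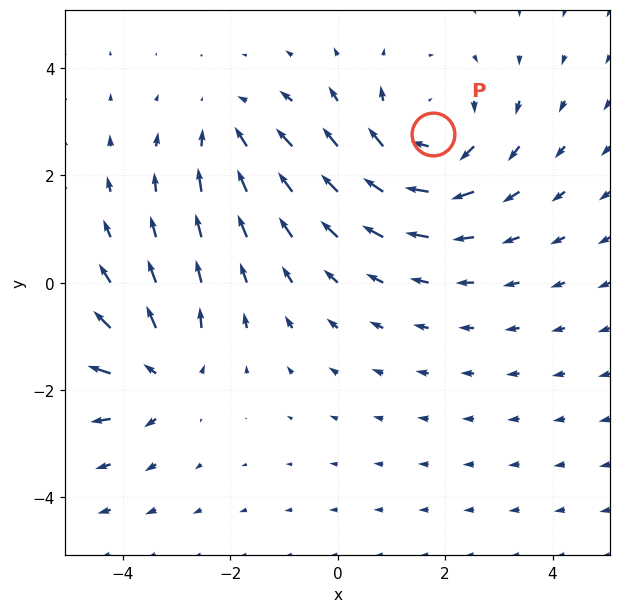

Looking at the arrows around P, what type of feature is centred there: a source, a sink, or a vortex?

vortex

At P (1.8, 2.8) the arrows circulate clockwise. Divergence ≈0, curl about -4 — near-zero divergence with nonzero curl is a vortex.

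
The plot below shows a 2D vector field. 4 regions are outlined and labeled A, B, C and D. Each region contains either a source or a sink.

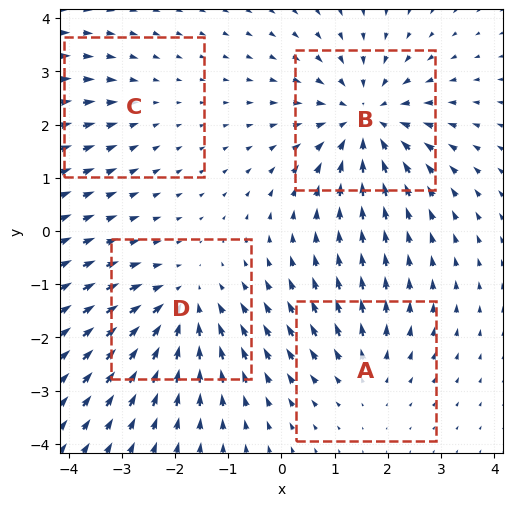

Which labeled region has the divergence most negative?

Divergence at each region's feature centre — A: about +3, B: about -6, C: about -2, D: about -4. Region B is most negative.

B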